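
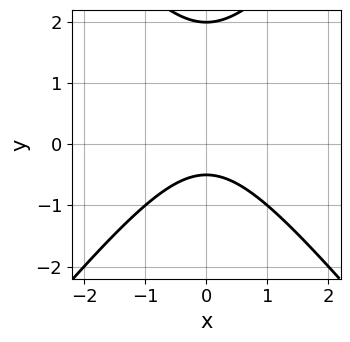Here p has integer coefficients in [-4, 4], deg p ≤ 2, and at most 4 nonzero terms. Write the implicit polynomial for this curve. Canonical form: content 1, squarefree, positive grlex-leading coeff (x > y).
(a) The degree is 2 — a generic line meets the curve in up to 2 points.
(b) Symmetries: mirror symmetry x ↦ −x ⇒ only even powers of x.
(c) Observable constraints: it meets the y-axis at y = 2 (among the integer gridlines); the curve avoids every integer x-axis point in the box.
(d) Together with the visible shape, these determine p as stated.

3*x^2 - 2*y^2 + 3*y + 2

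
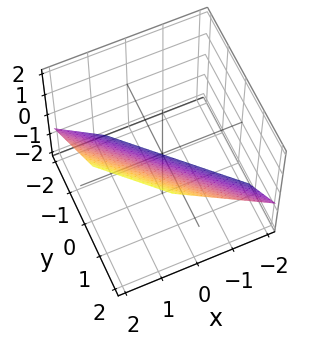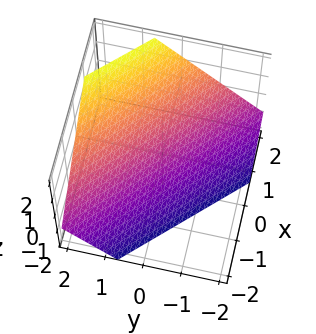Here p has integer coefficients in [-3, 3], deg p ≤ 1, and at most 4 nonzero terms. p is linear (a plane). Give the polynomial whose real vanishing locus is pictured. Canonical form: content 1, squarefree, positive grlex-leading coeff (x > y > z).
3*x + 3*y - 3*z - 2

deg p = 1. Every cross-section is a straight line — this is a plane.
The integer polynomial consistent with all of this is the stated p.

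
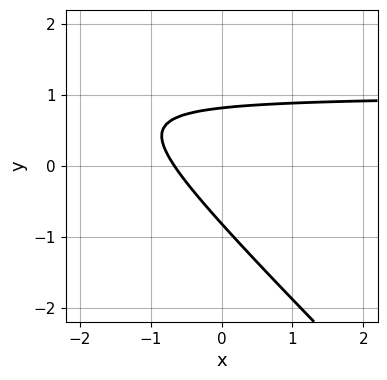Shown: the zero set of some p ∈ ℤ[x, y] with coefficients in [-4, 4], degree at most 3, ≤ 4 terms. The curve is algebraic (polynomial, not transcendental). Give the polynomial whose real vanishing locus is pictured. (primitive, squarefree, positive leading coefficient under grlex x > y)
3*x*y + 3*y^2 - 3*x - 2

(a) The degree is 2 — a generic line meets the curve in up to 2 points.
(b) The integer polynomial consistent with all of this is the stated p.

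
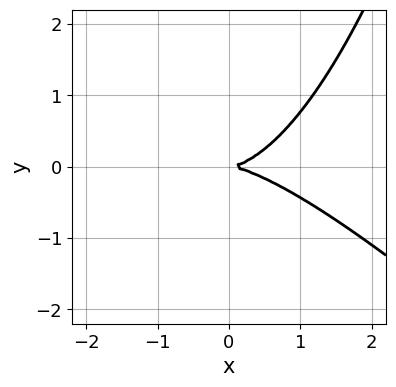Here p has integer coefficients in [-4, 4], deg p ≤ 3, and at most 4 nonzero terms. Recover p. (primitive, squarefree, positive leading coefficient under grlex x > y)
x^3 + x^2*y - 3*y^2

Degree: no degree-2 curve has this shape, so deg p = 3.
From the axis intercepts and sections: one x-axis crossing is at x = 0; it crosses the y-axis at the gridline y = 0.
Putting this together gives p.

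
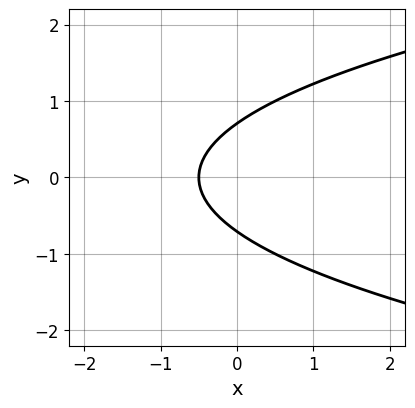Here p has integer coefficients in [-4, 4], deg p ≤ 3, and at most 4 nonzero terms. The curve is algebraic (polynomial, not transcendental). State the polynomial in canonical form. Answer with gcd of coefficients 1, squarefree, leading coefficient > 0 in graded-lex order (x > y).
First, deg p = 2. No degree-1 curve has this shape.
Then, symmetries: it's symmetric under y → −y, forcing even powers of y.
Finally, fitting integer coefficients to these (and the overall shape) gives p.

2*y^2 - 2*x - 1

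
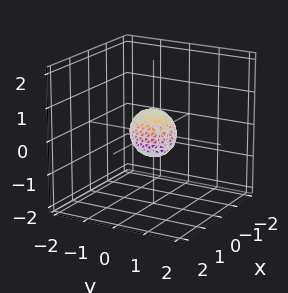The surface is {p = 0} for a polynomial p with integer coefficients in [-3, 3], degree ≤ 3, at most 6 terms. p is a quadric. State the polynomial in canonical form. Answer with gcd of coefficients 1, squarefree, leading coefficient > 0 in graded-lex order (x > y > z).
3*x^2 + 2*y^2 + 2*z^2 - 1

1. Degree: a closed, bounded, convex surface; a quadric, so deg p = 2.
2. Symmetries: mirror symmetry x ↦ −x ⇒ only even powers of x; mirror symmetry y ↦ −y ⇒ only even powers of y; it's symmetric under z → −z, forcing even powers of z.
3. Fitting integer coefficients to these (and the overall shape) gives p.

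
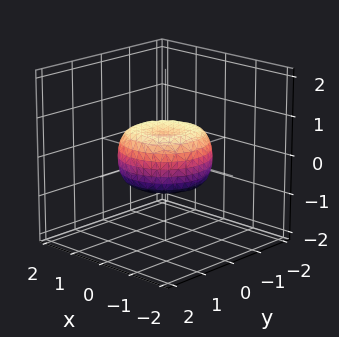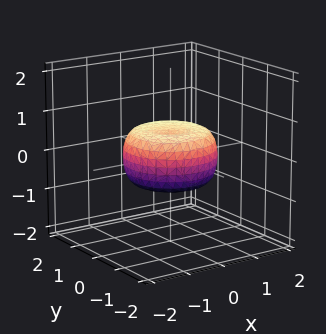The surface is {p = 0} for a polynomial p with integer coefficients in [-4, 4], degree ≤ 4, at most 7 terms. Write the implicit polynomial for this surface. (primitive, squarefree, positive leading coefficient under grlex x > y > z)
2*x^4 + 4*x^2*y^2 + 2*y^4 - 2*x^2 - 2*y^2 + 3*z^2 - 1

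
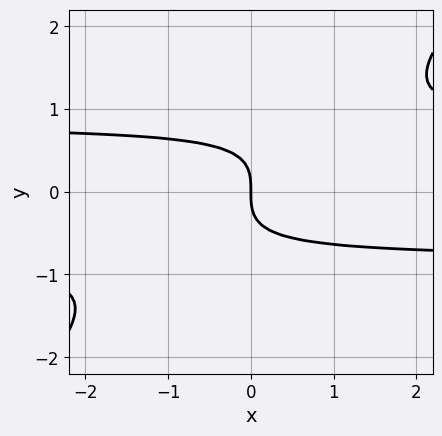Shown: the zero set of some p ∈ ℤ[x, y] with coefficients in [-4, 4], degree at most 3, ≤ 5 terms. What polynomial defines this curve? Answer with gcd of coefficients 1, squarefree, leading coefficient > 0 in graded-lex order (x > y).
3*x*y^2 - 3*y^3 - 2*x

First, degree: no degree-2 curve has this shape, so deg p = 3.
Next, observable constraints: it meets the y-axis at y = 0 (among the integer gridlines); it crosses the x-axis at the gridline x = 0.
Finally, solving for integer coefficients yields p as stated.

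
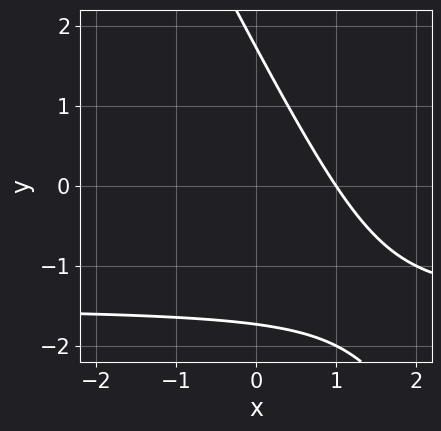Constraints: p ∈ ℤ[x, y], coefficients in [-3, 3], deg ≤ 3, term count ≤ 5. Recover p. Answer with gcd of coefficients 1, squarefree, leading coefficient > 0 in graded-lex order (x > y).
2*x*y + y^2 + 3*x - 3

Degree: no degree-1 curve has this shape, so deg p = 2.
Checking where it meets the axes: it crosses the x-axis at the gridline x = 1.
Putting this together gives p.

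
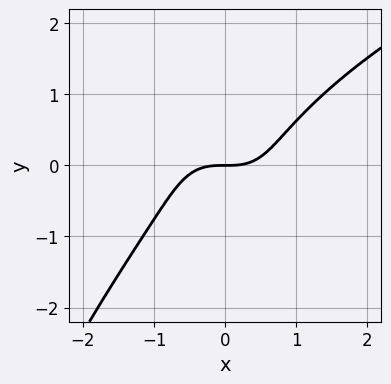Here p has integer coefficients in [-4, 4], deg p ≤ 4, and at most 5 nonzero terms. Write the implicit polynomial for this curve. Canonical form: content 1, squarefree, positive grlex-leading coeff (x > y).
(a) Degree: the shape is more complex than any degree-3 curve, so deg p = 4.
(b) Reading off the gridlines: it crosses the y-axis at the gridline y = 0; it meets the x-axis at x = 0 (among the integer gridlines).
(c) Solving for integer coefficients yields p as stated.

x^2*y^2 - 3*x^3 + 3*y^3 + 3*y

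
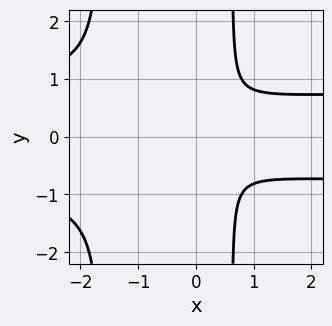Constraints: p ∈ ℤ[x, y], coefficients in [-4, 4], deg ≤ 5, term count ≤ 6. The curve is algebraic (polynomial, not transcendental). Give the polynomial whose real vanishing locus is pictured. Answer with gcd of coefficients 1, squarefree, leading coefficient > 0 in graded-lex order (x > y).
1. The degree is 4 — a generic line meets the curve in up to 4 points.
2. Symmetries: mirror symmetry y ↦ −y ⇒ only even powers of y.
3. Putting this together gives p.

3*x^2*y^2 + 3*x*y^2 - 2*x^2 - 3*y^2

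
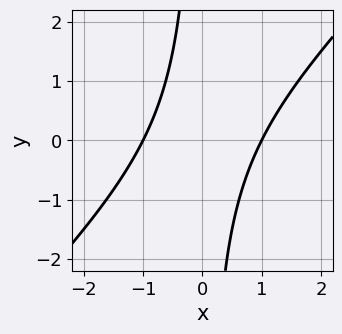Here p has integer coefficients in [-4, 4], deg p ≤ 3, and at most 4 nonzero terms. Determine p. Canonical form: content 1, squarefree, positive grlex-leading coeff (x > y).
x^2 - x*y - 1

Degree: a generic line meets the curve in up to 2 points, so deg p = 2.
Reading off the gridlines: the x-axis gridline crossings are at x ∈ {-1, 1}; it misses every integer gridline on the y-axis.
Assembling these constraints gives the stated polynomial.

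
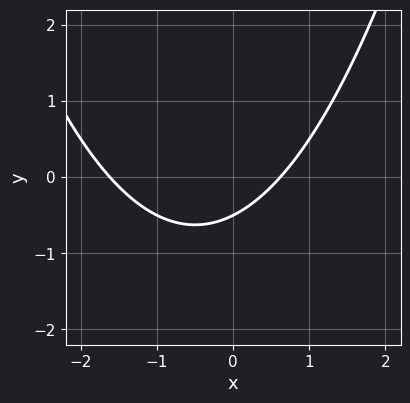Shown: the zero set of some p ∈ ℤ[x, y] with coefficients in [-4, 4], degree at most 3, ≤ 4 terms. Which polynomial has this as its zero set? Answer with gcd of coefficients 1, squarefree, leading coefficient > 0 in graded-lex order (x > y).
x^2 + x - 2*y - 1

deg p = 2.
Solving for integer coefficients yields p as stated.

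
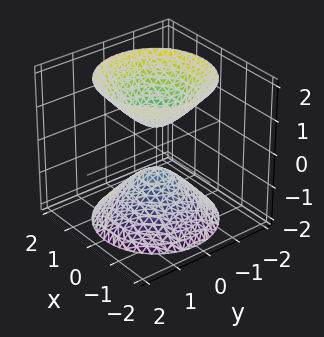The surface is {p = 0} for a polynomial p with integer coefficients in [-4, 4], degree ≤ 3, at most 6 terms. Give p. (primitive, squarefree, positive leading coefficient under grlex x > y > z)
3*x^2 + 3*y^2 - 2*z^2 + 1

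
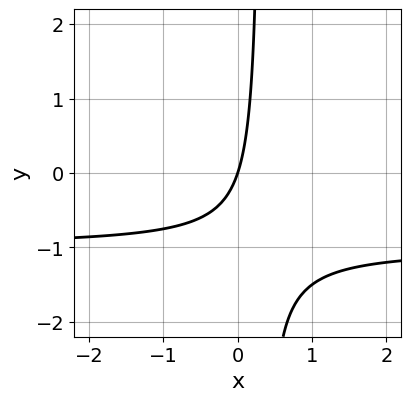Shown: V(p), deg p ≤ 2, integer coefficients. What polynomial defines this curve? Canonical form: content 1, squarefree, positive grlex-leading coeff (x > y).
First, deg p = 2.
Next, checking where it meets the axes: it crosses the x-axis at the gridline x = 0; one y-axis crossing is at y = 0.
Finally, matching integer coefficients to the picture gives p.

3*x*y + 3*x - y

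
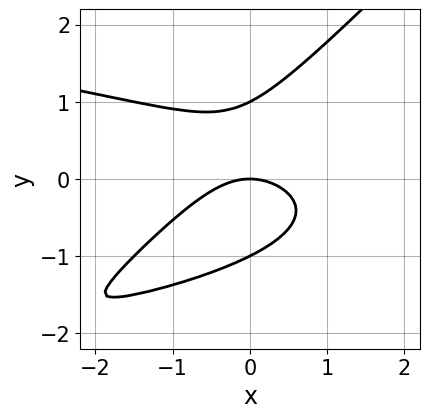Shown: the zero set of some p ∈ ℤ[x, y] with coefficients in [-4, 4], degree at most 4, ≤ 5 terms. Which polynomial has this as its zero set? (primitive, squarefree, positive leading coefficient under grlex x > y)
(a) The degree is 3 — a generic line meets the curve in up to 3 points.
(b) Checking where it meets the axes: it crosses the x-axis at the gridline x = 0; among the integer gridlines, it crosses the y-axis at y ∈ {-1, 0, 1}.
(c) The integer polynomial consistent with all of this is the stated p.

3*x*y^2 - 3*y^3 + 2*x^2 + 3*y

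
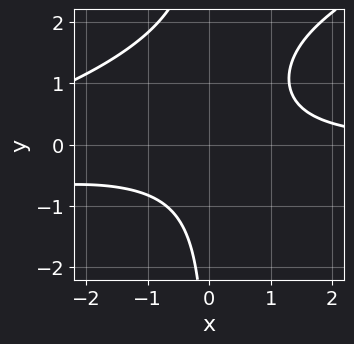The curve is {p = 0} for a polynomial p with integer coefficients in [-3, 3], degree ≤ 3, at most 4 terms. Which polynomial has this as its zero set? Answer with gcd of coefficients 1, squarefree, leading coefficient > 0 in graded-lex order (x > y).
x^2*y - 2*x*y^2 + 3*x*y - 3

1. Degree: a generic line meets the curve in up to 3 points, so deg p = 3.
2. Reading off the gridlines: the curve avoids every integer x-axis point in the box; no y-intercept at any integer in the box.
3. Matching integer coefficients to the picture gives p.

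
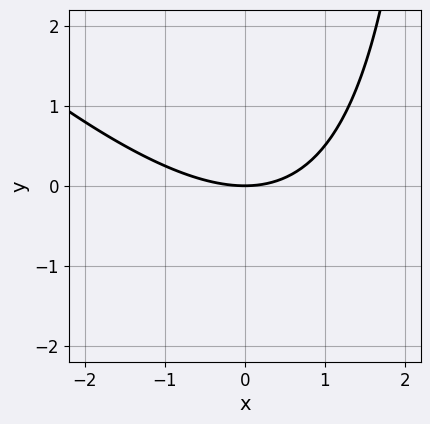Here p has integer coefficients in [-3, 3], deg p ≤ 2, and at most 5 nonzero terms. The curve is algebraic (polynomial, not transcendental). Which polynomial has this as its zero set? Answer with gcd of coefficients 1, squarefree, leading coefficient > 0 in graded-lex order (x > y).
x^2 + x*y - 3*y

(a) Degree: no degree-1 curve has this shape, so deg p = 2.
(b) Observable constraints: it meets the y-axis at y = 0 (among the integer gridlines); one x-axis crossing is at x = 0.
(c) Putting this together gives p.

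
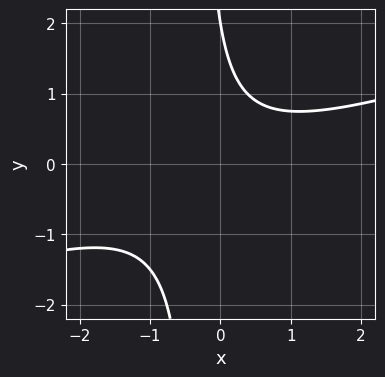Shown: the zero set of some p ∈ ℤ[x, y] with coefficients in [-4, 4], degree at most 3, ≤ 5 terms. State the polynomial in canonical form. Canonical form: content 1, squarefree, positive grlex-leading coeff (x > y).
First, deg p = 2. No degree-1 curve has this shape.
Next, checking where it meets the axes: it crosses the y-axis at the gridline y = 2; the curve avoids every integer x-axis point in the box.
Finally, the integer polynomial consistent with all of this is the stated p.

x^2 - 3*x*y - y + 2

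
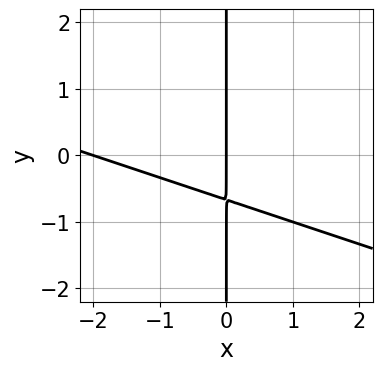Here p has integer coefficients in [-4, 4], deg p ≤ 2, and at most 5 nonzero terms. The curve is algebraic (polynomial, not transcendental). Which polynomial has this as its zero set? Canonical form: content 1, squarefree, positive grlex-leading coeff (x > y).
x^2 + 3*x*y + 2*x

1. Degree: no degree-1 curve has this shape, so deg p = 2.
2. From the axis intercepts and sections: the visible y-axis segment lies entirely on the curve; among the integer gridlines, it crosses the x-axis at x ∈ {-2, 0}.
3. Fitting integer coefficients to these (and the overall shape) gives p.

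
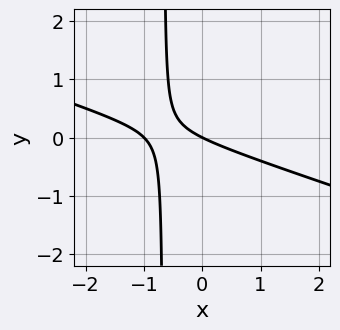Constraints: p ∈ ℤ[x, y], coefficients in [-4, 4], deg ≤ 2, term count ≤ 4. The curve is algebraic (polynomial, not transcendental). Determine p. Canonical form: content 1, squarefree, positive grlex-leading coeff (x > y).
1. The degree is 2 — no degree-1 curve has this shape.
2. From the visible intercepts: among the integer gridlines, it crosses the x-axis at x ∈ {-1, 0}; one y-axis crossing is at y = 0.
3. Fitting integer coefficients to these (and the overall shape) gives p.

x^2 + 3*x*y + x + 2*y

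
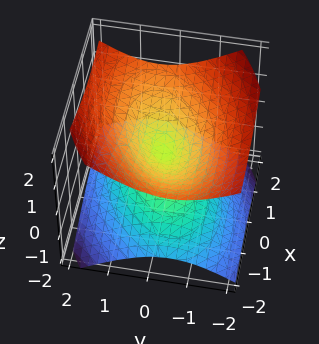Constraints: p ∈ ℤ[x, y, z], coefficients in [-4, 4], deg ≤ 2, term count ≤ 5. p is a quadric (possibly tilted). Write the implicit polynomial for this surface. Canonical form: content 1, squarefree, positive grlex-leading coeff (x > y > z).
1. The degree is 2 — the shape is more complex than any degree-1 surface.
2. Reading off the gridlines: it crosses the y-axis at the gridline y = 0; one x-axis crossing is at x = 0; it meets the z-axis at z = 0 (among the integer gridlines).
3. Solving for integer coefficients yields p as stated.

x^2 - x*y + 2*y^2 - 3*z^2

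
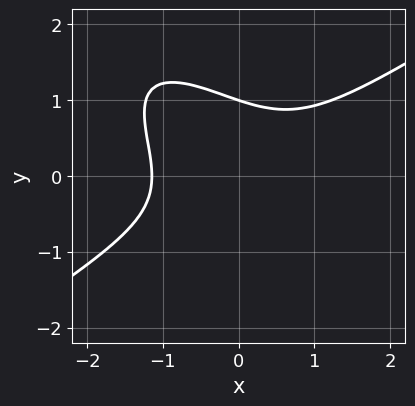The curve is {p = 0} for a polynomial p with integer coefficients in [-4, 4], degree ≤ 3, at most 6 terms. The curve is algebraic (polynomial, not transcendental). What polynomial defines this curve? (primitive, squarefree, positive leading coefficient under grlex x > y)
1. Degree: no degree-2 curve has this shape, so deg p = 3.
2. From the axis intercepts and sections: it meets the y-axis at y = 1 (among the integer gridlines).
3. Matching integer coefficients to the picture gives p.

2*x^3 - 3*x*y^2 - 3*y^3 + 3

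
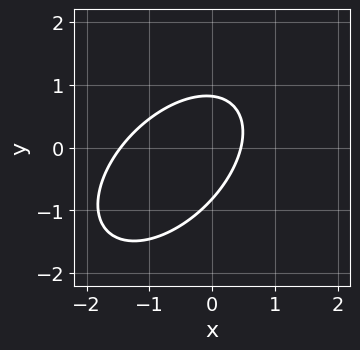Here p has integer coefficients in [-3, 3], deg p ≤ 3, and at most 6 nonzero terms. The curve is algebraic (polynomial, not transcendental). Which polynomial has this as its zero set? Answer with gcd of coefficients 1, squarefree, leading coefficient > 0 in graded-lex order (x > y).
3*x^2 - 3*x*y + 3*y^2 + 3*x - 2

(a) Degree: a generic line meets the curve in up to 2 points, so deg p = 2.
(b) Putting this together gives p.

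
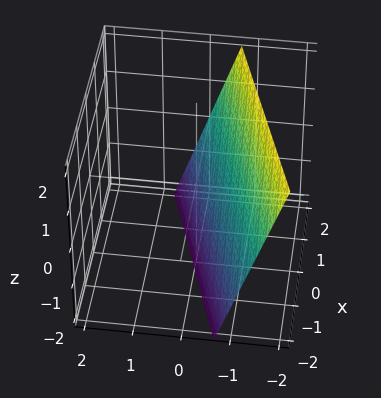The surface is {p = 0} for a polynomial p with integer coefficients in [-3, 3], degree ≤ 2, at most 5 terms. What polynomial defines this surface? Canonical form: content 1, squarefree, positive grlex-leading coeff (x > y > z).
x - 3*y - z - 2

1. Degree: every cross-section is a straight line — this is a plane, so deg p = 1.
2. Against the integer gridlines: one x-axis crossing is at x = 2; it meets the z-axis at z = -2 (among the integer gridlines).
3. Putting this together gives p.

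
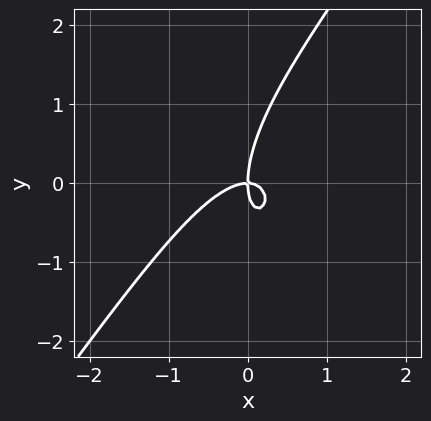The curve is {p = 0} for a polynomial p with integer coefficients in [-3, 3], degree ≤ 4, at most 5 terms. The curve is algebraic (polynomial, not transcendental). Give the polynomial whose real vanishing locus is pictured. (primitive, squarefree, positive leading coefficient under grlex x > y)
3*x^3 - 3*x^2*y + 2*x*y^2 - y^3 + 2*x*y

1. The degree is 3 — a generic line meets the curve in up to 3 points.
2. Checking where it meets the axes: one y-axis crossing is at y = 0; it crosses the x-axis at the gridline x = 0.
3. The integer polynomial consistent with all of this is the stated p.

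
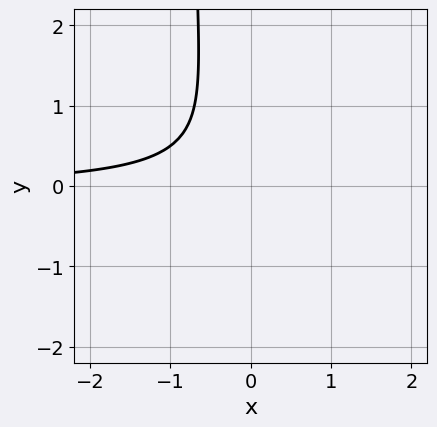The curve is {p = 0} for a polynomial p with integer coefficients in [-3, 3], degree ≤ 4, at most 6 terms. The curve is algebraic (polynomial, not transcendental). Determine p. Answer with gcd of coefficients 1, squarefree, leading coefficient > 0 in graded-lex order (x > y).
x^2*y - 2*x*y^2 - 3*x*y - 2*y^2 - 2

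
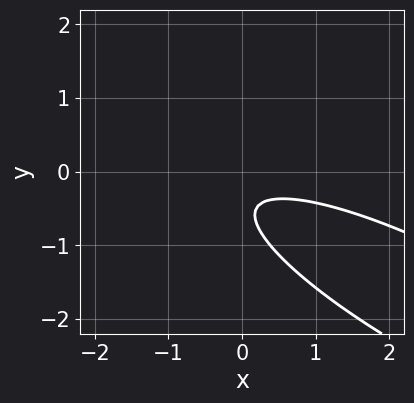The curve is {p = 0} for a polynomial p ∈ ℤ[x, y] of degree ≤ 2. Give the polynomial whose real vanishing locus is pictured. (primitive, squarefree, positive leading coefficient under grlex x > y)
x^2 + 3*x*y + 3*y^2 + 3*y + 1

The degree is 2 — the shape is more complex than any degree-1 curve.
Against the integer gridlines: no y-intercept at any integer in the box; it misses every integer gridline on the x-axis.
Fitting integer coefficients to these (and the overall shape) gives p.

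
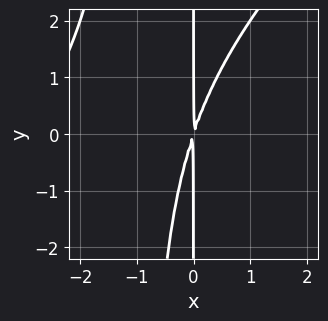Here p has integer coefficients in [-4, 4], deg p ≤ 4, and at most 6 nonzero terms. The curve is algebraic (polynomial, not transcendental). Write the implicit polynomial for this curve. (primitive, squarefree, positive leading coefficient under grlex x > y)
(a) Degree: no degree-2 curve has this shape, so deg p = 3.
(b) Observable constraints: the visible y-axis segment lies entirely on the curve.
(c) Fitting integer coefficients to these (and the overall shape) gives p.

x^3 - x^2*y + 3*x^2 - x*y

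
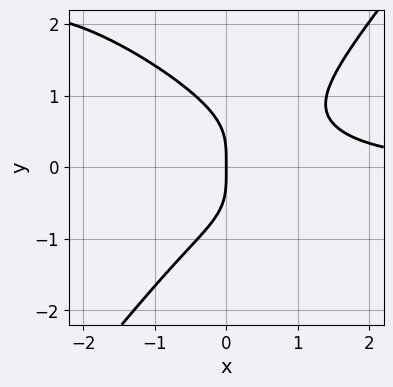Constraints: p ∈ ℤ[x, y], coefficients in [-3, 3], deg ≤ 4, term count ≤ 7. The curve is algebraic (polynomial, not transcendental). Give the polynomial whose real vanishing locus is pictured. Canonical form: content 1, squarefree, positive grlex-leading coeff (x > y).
1. Degree: no degree-3 curve has this shape, so deg p = 4.
2. Against the integer gridlines: it crosses the x-axis at the gridline x = 0; one y-axis crossing is at y = 0.
3. Matching integer coefficients to the picture gives p.

2*x^3*y + 3*x^2*y^2 - 3*y^4 - 3*x*y^2 - 3*x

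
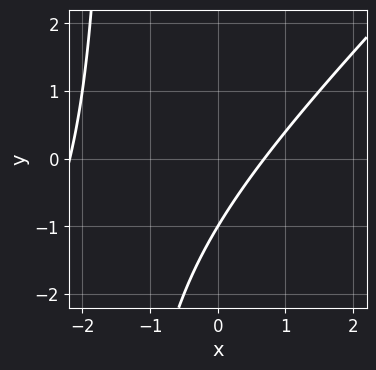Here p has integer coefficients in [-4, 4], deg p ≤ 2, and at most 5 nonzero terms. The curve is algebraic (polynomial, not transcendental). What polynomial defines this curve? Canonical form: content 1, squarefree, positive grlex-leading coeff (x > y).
2*x^2 - 2*x*y + 3*x - 3*y - 3

Degree: a generic line meets the curve in up to 2 points, so deg p = 2.
Reading off the gridlines: it crosses the y-axis at the gridline y = -1.
These observations pin down the coefficients.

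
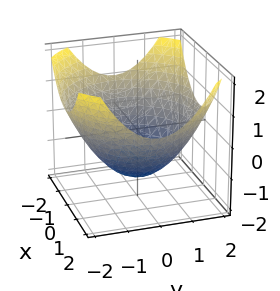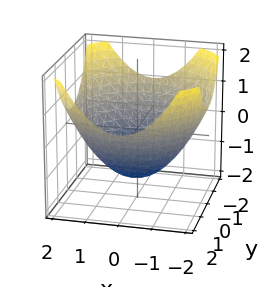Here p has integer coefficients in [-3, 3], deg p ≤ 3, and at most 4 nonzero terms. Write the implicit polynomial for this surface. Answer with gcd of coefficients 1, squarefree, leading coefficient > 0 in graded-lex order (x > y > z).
First, degree: no degree-1 surface has this shape, so deg p = 2.
Next, by symmetry, the surface is invariant under rotation about z: p = q(x² + y², z).
Next, against the integer gridlines: a circular section at z = -1 has radius exactly 1.
Finally, assembling these constraints gives the stated polynomial.

x^2 + y^2 - 2*z - 3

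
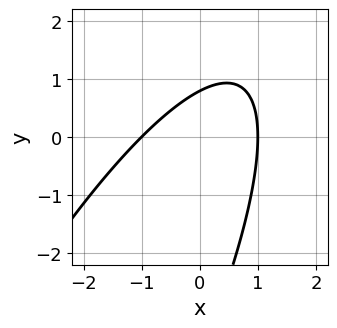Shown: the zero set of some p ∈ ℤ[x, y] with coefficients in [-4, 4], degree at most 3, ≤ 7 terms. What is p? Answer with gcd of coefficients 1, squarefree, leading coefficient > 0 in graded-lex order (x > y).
Degree: a generic line meets the curve in up to 2 points, so deg p = 2.
Observable constraints: among the integer gridlines, it crosses the x-axis at x ∈ {-1, 1}.
Matching integer coefficients to the picture gives p.

3*x^2 - 3*x*y + y^2 + 3*y - 3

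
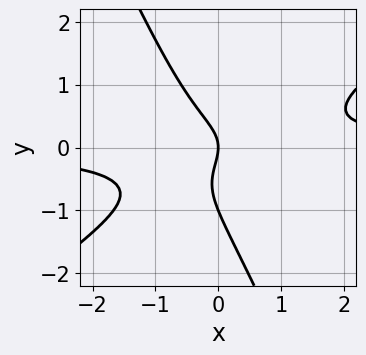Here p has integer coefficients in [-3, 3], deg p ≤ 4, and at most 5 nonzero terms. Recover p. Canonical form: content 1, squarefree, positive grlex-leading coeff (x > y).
3*x^2*y - 3*x*y^2 - 2*y^3 - 2*y^2 - 2*x

(a) deg p = 3. The shape is more complex than any degree-2 curve.
(b) From the visible intercepts: among the integer gridlines, it crosses the y-axis at y ∈ {-1, 0}; it crosses the x-axis at the gridline x = 0.
(c) The integer polynomial consistent with all of this is the stated p.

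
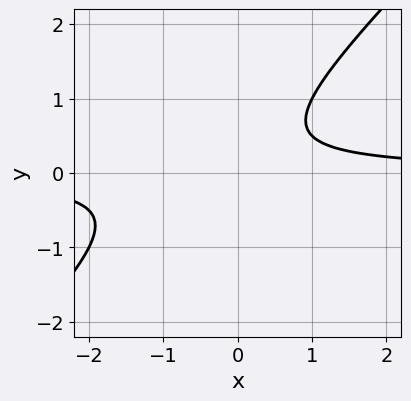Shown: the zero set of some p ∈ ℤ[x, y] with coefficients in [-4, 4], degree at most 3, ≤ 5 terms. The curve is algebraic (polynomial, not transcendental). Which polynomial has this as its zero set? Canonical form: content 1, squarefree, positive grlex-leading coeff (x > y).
2*x*y - 2*y^2 + y - 1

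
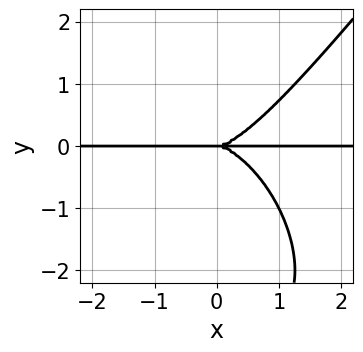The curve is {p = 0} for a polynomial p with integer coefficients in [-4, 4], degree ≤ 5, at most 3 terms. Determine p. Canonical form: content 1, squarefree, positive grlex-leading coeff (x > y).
2*x^3*y - y^4 - 3*y^3

First, degree: no degree-3 curve has this shape, so deg p = 4.
Next, checking where it meets the axes: the visible x-axis segment lies entirely on the curve; it crosses the y-axis at the gridline y = 0.
Finally, matching integer coefficients to the picture gives p.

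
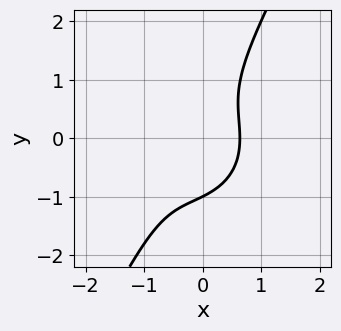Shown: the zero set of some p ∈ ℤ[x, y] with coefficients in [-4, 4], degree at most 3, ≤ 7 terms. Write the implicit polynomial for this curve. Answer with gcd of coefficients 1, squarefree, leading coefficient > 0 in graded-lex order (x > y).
First, the degree is 3 — the shape is more complex than any degree-2 curve.
Next, reading off the gridlines: it crosses the y-axis at the gridline y = -1.
Finally, solving for integer coefficients yields p as stated.

3*x^3 + 3*x*y^2 - 2*y^3 + 3*x^2 - 2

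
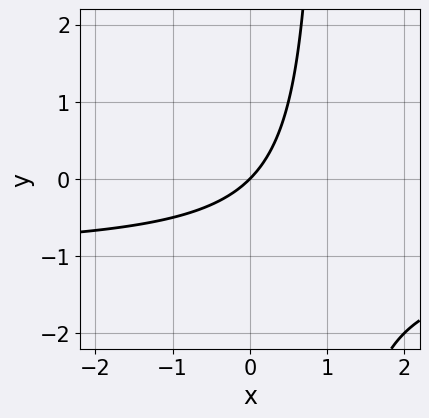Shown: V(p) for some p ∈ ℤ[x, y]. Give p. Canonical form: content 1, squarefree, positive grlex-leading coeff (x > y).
1. Degree: the shape is more complex than any degree-1 curve, so deg p = 2.
2. From the visible intercepts: it crosses the x-axis at the gridline x = 0; it meets the y-axis at y = 0 (among the integer gridlines).
3. Together with the visible shape, these determine p as stated.

x*y + x - y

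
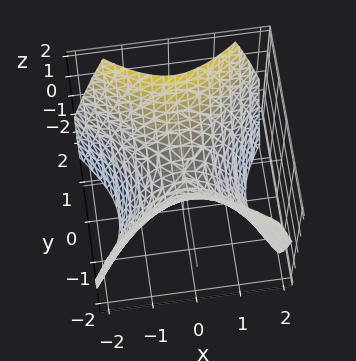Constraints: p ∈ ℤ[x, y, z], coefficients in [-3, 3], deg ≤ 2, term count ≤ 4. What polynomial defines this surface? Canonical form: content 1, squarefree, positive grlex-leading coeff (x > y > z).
x^2 - y^2 + z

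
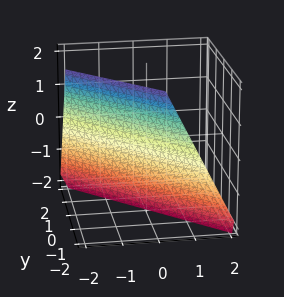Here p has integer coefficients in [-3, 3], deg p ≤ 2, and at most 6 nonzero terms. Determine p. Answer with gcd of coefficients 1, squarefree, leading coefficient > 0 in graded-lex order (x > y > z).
First, the degree is 1 — the surface is flat (a plane).
Then, from the axis intercepts and sections: it meets the y-axis at y = -1 (among the integer gridlines); one x-axis crossing is at x = -1.
Finally, these observations pin down the coefficients. Check: (0, 0, -2) on the z-axis lies on the surface, and p(0, 0, -2) = 0. ✓

2*x + 2*y + z + 2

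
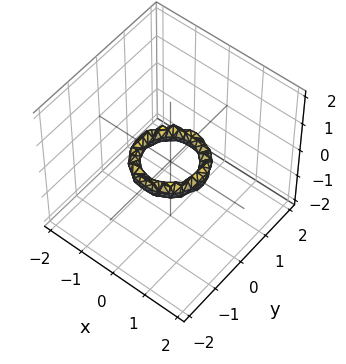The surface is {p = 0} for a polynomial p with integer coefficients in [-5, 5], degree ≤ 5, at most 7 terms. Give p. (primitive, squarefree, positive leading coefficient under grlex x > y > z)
Degree: no degree-3 surface has this shape, so deg p = 4.
Symmetries: rotational symmetry about the z-axis ⇒ p depends on x, y only through x² + y².
Checking where it meets the axes: the x-axis gridline crossings are at x ∈ {-1, 1}; the y-axis gridline crossings are at y ∈ {-1, 1}; a circular section at z = 0 has radius between 0 and 1.
Together with the visible shape, these determine p as stated.

2*x^4 + 4*x^2*y^2 + 2*y^4 - 3*x^2 - 3*y^2 + 2*z^2 + 1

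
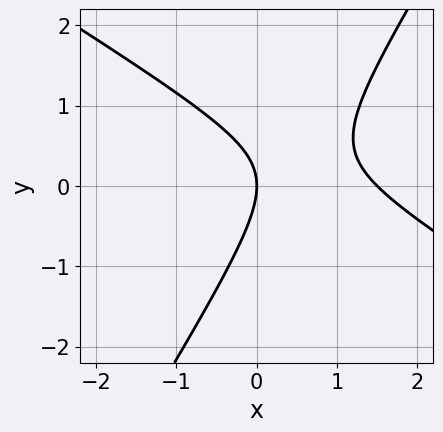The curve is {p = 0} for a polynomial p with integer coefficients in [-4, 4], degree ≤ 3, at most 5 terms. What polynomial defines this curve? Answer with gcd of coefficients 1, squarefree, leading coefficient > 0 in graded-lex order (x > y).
Degree: a generic line meets the curve in up to 2 points, so deg p = 2.
Observable constraints: it meets the y-axis at y = 0 (among the integer gridlines); it meets the x-axis at x = 0 (among the integer gridlines).
Together with the visible shape, these determine p as stated.

2*x^2 + 2*x*y - 2*y^2 - 3*x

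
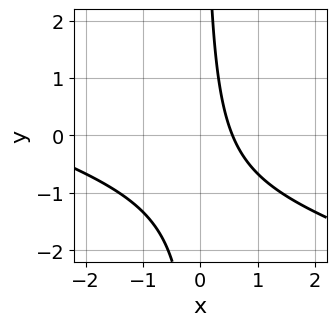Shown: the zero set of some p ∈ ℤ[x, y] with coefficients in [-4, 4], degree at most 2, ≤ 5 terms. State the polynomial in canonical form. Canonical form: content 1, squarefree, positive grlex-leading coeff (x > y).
First, degree: no degree-1 curve has this shape, so deg p = 2.
Next, reading off the gridlines: it misses every integer gridline on the y-axis.
Finally, putting this together gives p.

x^2 + 3*x*y + 3*x - 2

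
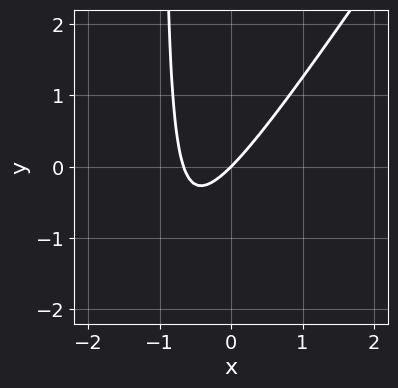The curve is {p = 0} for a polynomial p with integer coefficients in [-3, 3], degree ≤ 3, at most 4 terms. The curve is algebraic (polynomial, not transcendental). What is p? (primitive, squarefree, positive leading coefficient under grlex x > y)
3*x^2 - 2*x*y + 2*x - 2*y

deg p = 2.
Observable constraints: it crosses the y-axis at the gridline y = 0; it meets the x-axis at x = 0 (among the integer gridlines).
Assembling these constraints gives the stated polynomial.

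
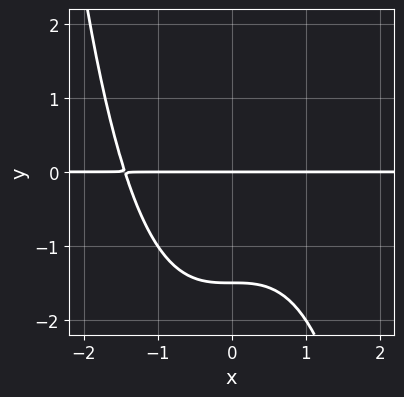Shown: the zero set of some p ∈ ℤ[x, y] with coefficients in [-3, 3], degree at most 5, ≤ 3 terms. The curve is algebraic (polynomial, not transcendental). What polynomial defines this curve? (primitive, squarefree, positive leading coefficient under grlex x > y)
x^3*y + 2*y^2 + 3*y

First, degree: the shape is more complex than any degree-3 curve, so deg p = 4.
Next, observable constraints: it meets the y-axis at y = 0 (among the integer gridlines); the visible x-axis segment lies entirely on the curve.
Finally, assembling these constraints gives the stated polynomial.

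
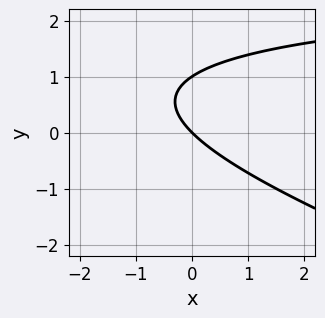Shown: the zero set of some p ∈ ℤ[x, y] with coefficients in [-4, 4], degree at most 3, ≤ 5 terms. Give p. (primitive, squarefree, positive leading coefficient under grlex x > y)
1. The degree is 2 — the shape is more complex than any degree-1 curve.
2. Observable constraints: it meets the x-axis at x = 0 (among the integer gridlines); the y-axis gridline crossings are at y ∈ {0, 1}.
3. These observations pin down the coefficients.

x*y + 3*y^2 - 3*x - 3*y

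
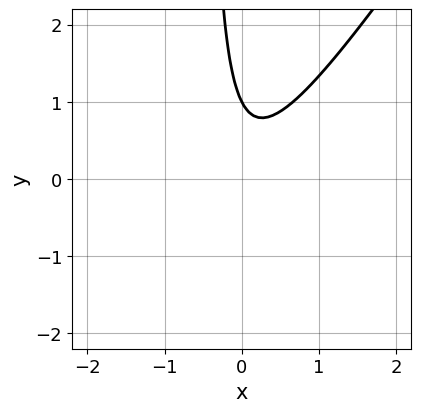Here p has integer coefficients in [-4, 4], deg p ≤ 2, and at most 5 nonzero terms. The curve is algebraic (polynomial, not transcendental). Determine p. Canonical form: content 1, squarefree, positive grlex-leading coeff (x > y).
3*x^2 - 2*x*y - y + 1

First, the degree is 2 — the shape is more complex than any degree-1 curve.
Then, reading off the gridlines: no x-intercept at any integer in the box; it meets the y-axis at y = 1 (among the integer gridlines).
Finally, matching integer coefficients to the picture gives p.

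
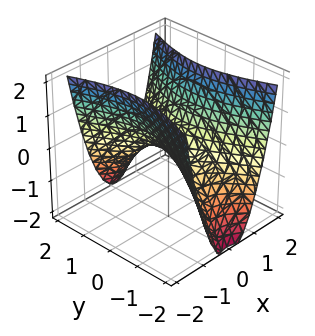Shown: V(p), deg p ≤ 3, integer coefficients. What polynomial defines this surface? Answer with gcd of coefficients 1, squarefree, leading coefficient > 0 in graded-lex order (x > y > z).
3*x^2 - y^2 - 2*z

1. Degree: a saddle surface; a quadric, so deg p = 2.
2. Symmetries: it's symmetric under x → −x, forcing even powers of x; mirror symmetry y ↦ −y ⇒ only even powers of y.
3. From the axis intercepts and sections: one y-axis crossing is at y = 0; it crosses the x-axis at the gridline x = 0; it meets the z-axis at z = 0 (among the integer gridlines).
4. Putting this together gives p.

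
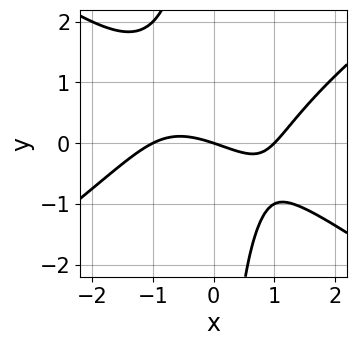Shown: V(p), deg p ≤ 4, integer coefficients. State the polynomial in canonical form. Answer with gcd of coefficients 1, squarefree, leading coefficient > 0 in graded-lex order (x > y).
Degree: the shape is more complex than any degree-2 curve, so deg p = 3.
Checking where it meets the axes: the x-axis gridline crossings are at x ∈ {-1, 0, 1}; it crosses the y-axis at the gridline y = 0.
The integer polynomial consistent with all of this is the stated p.

x^3 - 2*x*y^2 + x*y - x - 3*y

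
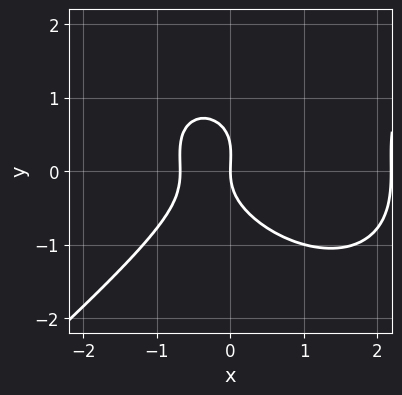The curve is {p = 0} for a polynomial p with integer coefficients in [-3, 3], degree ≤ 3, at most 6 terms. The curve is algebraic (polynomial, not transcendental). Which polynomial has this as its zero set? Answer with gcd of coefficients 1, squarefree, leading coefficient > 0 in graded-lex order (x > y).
2*x^3 - 3*y^3 - 3*x^2 + y^2 - 3*x

First, deg p = 3. No degree-2 curve has this shape.
Then, against the integer gridlines: it crosses the y-axis at the gridline y = 0; one x-axis crossing is at x = 0.
Finally, fitting integer coefficients to these (and the overall shape) gives p.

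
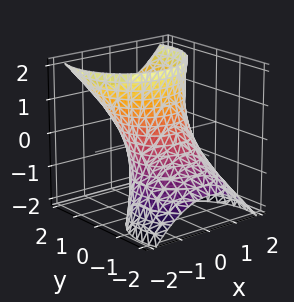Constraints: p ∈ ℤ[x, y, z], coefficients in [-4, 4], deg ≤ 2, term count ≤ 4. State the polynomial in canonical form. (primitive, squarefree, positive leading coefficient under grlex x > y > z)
2*x^2 + 2*y^2 - 3*y*z - 2

(a) deg p = 2.
(b) Checking where it meets the axes: among the integer gridlines, it crosses the x-axis at x ∈ {-1, 1}; among the integer gridlines, it crosses the y-axis at y ∈ {-1, 1}.
(c) Fitting integer coefficients to these (and the overall shape) gives p.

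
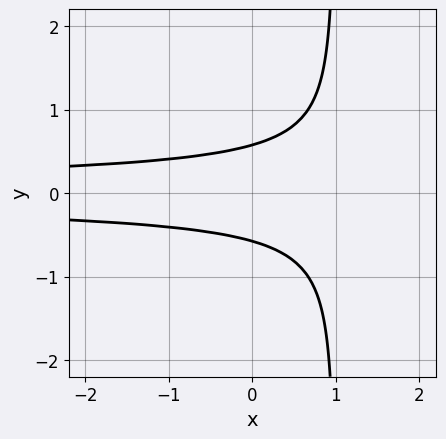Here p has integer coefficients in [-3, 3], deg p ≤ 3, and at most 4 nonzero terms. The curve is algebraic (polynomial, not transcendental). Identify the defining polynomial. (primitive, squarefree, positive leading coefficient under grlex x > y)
3*x*y^2 - 3*y^2 + 1

First, deg p = 3. The shape is more complex than any degree-2 curve.
Then, symmetries: mirror symmetry y ↦ −y ⇒ only even powers of y.
Then, from the visible intercepts: no x-intercept at any integer in the box.
Finally, the integer polynomial consistent with all of this is the stated p.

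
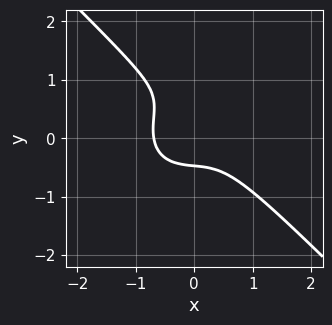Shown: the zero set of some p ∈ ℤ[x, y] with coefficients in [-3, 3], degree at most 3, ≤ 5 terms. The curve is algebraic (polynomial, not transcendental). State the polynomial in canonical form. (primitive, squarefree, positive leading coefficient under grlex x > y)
(a) Degree: no degree-2 curve has this shape, so deg p = 3.
(b) Solving for integer coefficients yields p as stated.

3*x^3 + 3*y^3 - x*y - 3*y^2 + 1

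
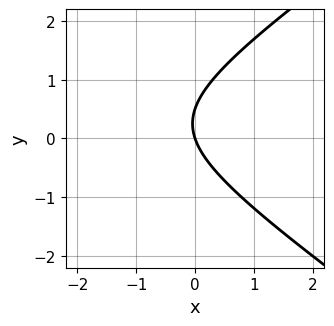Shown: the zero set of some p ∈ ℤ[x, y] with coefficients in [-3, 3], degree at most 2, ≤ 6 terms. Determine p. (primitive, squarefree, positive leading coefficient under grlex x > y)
1. The degree is 2 — the shape is more complex than any degree-1 curve.
2. Observable constraints: it meets the x-axis at x = 0 (among the integer gridlines); it crosses the y-axis at the gridline y = 0.
3. Assembling these constraints gives the stated polynomial.

x^2 - 2*y^2 + 3*x + y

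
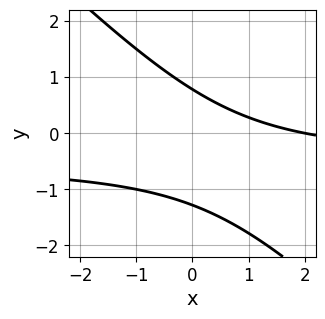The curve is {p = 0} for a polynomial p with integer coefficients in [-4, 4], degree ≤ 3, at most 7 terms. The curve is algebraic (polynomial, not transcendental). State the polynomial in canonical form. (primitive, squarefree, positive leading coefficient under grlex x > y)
1. deg p = 2. A generic line meets the curve in up to 2 points.
2. From the axis intercepts and sections: it crosses the x-axis at the gridline x = 2.
3. The integer polynomial consistent with all of this is the stated p.

2*x*y + 2*y^2 + x + y - 2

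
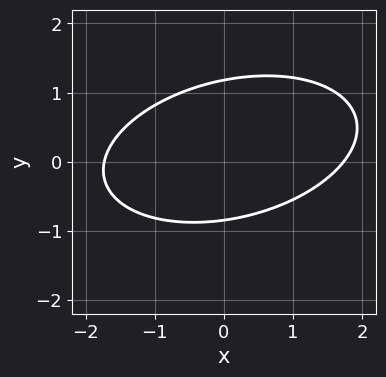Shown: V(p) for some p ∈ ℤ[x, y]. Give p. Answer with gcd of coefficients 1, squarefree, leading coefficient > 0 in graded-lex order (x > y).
x^2 - x*y + 3*y^2 - y - 3

First, deg p = 2. A generic line meets the curve in up to 2 points.
Finally, the integer polynomial consistent with all of this is the stated p.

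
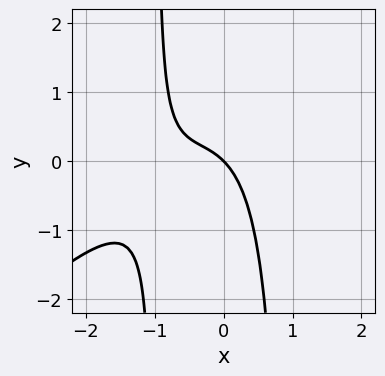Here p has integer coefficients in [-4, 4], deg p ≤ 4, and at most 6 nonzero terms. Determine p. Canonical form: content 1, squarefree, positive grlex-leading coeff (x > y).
2*x^3 - 2*x^2*y + 3*x^2 + 2*x + 2*y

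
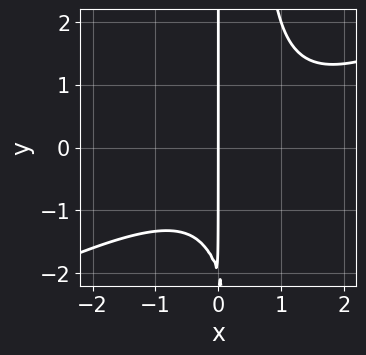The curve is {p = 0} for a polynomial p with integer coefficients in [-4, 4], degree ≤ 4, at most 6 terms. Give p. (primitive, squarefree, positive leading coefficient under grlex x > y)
1. Degree: the shape is more complex than any degree-2 curve, so deg p = 3.
2. From the visible intercepts: it meets the x-axis at x = 0 (among the integer gridlines); every point of the y-axis in the box is on the curve.
3. The integer polynomial consistent with all of this is the stated p.

x^3 - 2*x^2*y - x^2 + x*y + 2*x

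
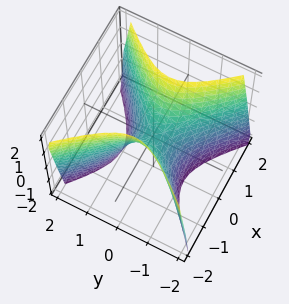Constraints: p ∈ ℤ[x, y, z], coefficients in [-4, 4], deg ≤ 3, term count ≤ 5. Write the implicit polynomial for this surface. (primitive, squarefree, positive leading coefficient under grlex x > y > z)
1. The degree is 2 — a hyperbolic paraboloid; a quadric.
2. Symmetries: mirror symmetry y ↦ −y ⇒ only even powers of y; mirror symmetry x ↦ −x ⇒ only even powers of x.
3. Checking where it meets the axes: it crosses the x-axis at the gridline x = 0; one y-axis crossing is at y = 0; one z-axis crossing is at z = 0.
4. Putting this together gives p.

2*x^2 - 2*y^2 - z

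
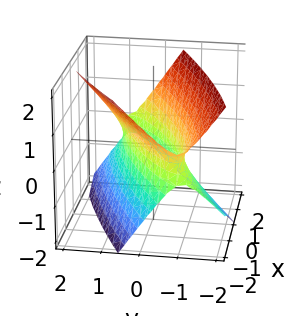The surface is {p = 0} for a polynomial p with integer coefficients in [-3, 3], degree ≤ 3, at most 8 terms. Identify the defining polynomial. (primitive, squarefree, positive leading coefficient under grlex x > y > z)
The degree is 2 — the shape is more complex than any degree-1 surface.
Against the integer gridlines: among the integer gridlines, it crosses the x-axis at x ∈ {-1, 1}; it misses every integer gridline on the z-axis.
Together with the visible shape, these determine p as stated.

x^2 - 3*x*y + 3*y^2 - y*z - 2*z^2 - 1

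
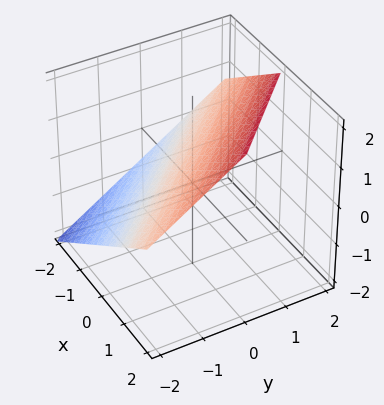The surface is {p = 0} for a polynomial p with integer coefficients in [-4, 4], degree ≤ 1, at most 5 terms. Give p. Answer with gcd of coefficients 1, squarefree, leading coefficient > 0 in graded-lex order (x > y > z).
1. The degree is 1 — the surface is flat (a plane).
2. From the visible intercepts: it meets the x-axis at x = -1 (among the integer gridlines); it crosses the y-axis at the gridline y = -1.
3. Fitting integer coefficients to these (and the overall shape) gives p.

2*x + 2*y - 3*z + 2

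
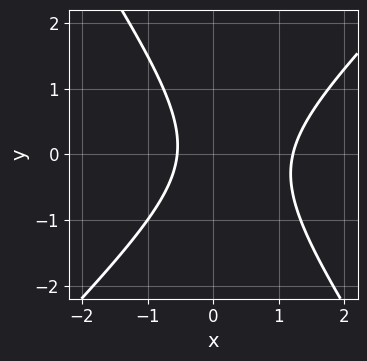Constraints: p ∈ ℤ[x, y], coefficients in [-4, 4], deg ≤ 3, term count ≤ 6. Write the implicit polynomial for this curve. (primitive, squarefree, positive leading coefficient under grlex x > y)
3*x^2 - x*y - 2*y^2 - 2*x - 2

deg p = 2. The shape is more complex than any degree-1 curve.
Reading off the gridlines: no y-intercept at any integer in the box.
Putting this together gives p.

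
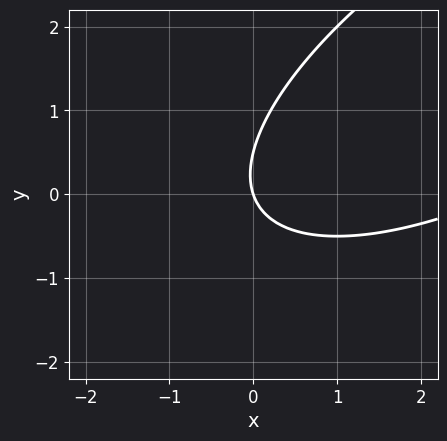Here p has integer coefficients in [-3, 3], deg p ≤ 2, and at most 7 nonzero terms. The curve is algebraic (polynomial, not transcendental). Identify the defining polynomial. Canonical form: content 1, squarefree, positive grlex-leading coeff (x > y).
Degree: no degree-1 curve has this shape, so deg p = 2.
Reading off the gridlines: one y-axis crossing is at y = 0; it meets the x-axis at x = 0 (among the integer gridlines).
Matching integer coefficients to the picture gives p.

x^2 - 2*x*y + 2*y^2 - 3*x - y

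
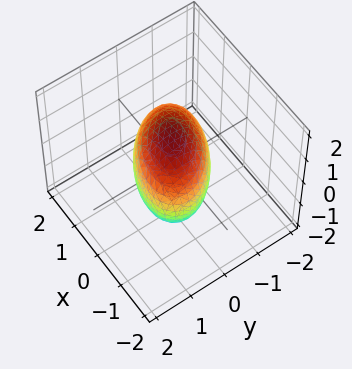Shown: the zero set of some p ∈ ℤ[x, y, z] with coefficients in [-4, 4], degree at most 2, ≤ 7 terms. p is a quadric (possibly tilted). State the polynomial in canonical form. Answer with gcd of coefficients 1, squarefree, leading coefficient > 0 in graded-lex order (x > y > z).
1. deg p = 2. The shape is more complex than any degree-1 surface.
2. Against the integer gridlines: among the integer gridlines, it crosses the y-axis at y ∈ {-1, 1}.
3. Matching integer coefficients to the picture gives p.

2*x^2 + 2*x*y + 3*y^2 + 2*z^2 - 3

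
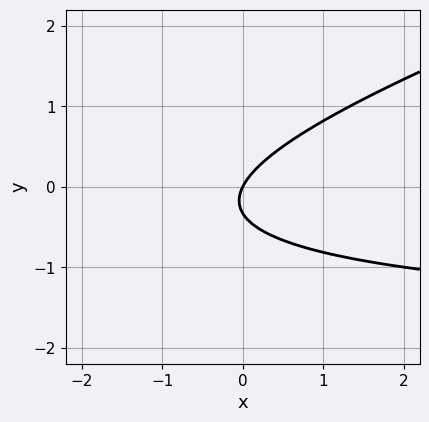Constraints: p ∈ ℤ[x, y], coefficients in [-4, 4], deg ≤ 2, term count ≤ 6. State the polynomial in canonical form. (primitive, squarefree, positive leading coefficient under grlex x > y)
First, degree: the shape is more complex than any degree-1 curve, so deg p = 2.
Next, checking where it meets the axes: it meets the y-axis at y = 0 (among the integer gridlines); it crosses the x-axis at the gridline x = 0.
Finally, assembling these constraints gives the stated polynomial.

x*y - 3*y^2 + 2*x - y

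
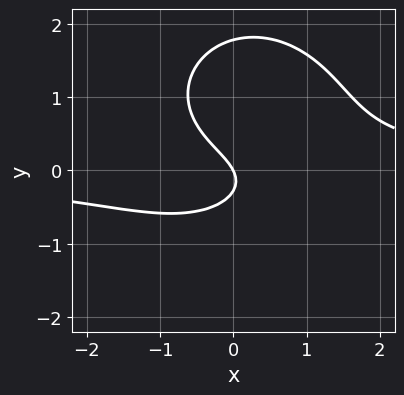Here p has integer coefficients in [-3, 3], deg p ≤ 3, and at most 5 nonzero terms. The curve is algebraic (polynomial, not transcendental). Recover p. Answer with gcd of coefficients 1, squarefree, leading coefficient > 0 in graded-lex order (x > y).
(a) Degree: a generic line meets the curve in up to 3 points, so deg p = 3.
(b) Reading off the gridlines: one x-axis crossing is at x = 0; it crosses the y-axis at the gridline y = 0.
(c) Fitting integer coefficients to these (and the overall shape) gives p.

2*x^2*y + 2*y^3 - 3*y^2 - 2*x - y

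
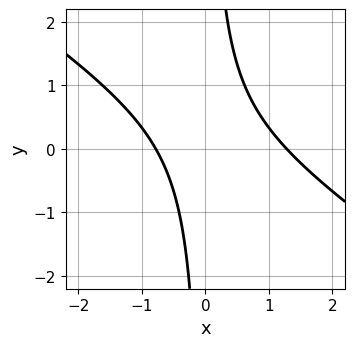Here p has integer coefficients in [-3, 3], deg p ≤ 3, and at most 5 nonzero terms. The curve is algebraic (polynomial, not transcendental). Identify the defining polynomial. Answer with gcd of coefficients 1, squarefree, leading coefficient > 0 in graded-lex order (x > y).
The degree is 2 — no degree-1 curve has this shape.
Observable constraints: the curve avoids every integer y-axis point in the box.
Fitting integer coefficients to these (and the overall shape) gives p.

2*x^2 + 3*x*y - x - 2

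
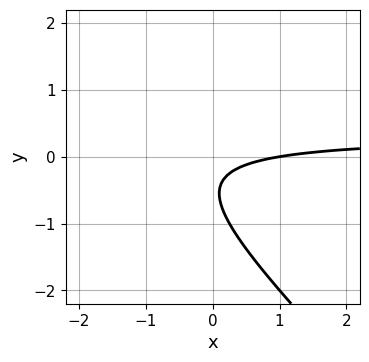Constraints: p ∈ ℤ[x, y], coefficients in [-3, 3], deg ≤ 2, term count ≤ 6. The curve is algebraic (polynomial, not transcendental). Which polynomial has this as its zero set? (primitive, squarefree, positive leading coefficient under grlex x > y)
Degree: the shape is more complex than any degree-1 curve, so deg p = 2.
Checking where it meets the axes: the curve avoids every integer y-axis point in the box; it meets the x-axis at x = 1 (among the integer gridlines).
Putting this together gives p.

3*x*y + 3*y^2 - x + 3*y + 1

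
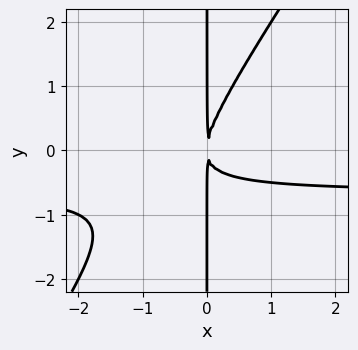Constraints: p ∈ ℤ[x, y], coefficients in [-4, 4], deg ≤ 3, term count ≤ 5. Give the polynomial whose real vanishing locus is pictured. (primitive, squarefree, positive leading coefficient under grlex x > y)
3*x^2*y - 2*x*y^2 + 2*x^2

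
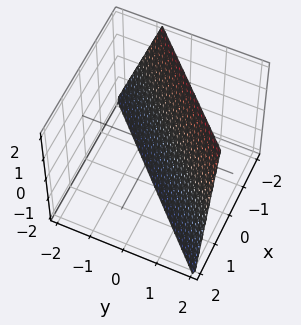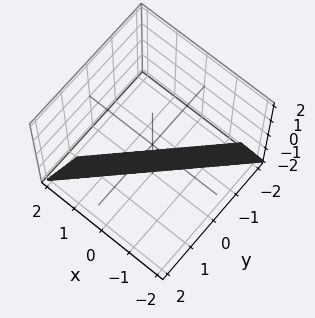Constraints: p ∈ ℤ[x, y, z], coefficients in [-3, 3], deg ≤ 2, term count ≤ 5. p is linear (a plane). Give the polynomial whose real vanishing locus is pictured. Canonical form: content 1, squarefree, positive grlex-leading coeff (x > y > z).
3*x - 3*y + z + 2

1. deg p = 1. Every cross-section is a straight line — this is a plane.
2. Observable constraints: it crosses the z-axis at the gridline z = -2.
3. The integer polynomial consistent with all of this is the stated p.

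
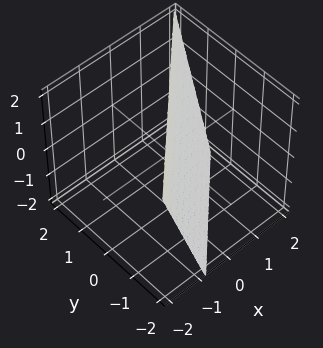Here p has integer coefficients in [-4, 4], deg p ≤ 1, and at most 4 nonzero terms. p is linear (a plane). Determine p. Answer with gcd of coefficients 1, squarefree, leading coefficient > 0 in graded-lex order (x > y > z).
3*x - 3*y + z - 2

1. deg p = 1. Every cross-section is a straight line — this is a plane.
2. Reading off the gridlines: it meets the z-axis at z = 2 (among the integer gridlines).
3. These observations pin down the coefficients.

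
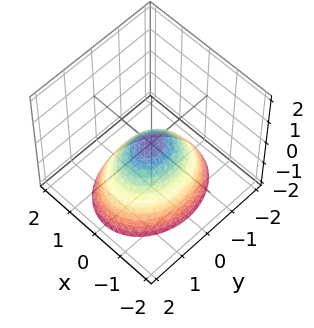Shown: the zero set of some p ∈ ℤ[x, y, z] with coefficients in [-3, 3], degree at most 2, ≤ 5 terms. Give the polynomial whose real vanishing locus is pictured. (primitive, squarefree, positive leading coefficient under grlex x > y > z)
First, deg p = 2. A paraboloid; a quadric.
Then, symmetries: the y ↦ −y reflection is a symmetry, so y appears only in even powers; it's symmetric under x → −x, forcing even powers of x.
Next, from the visible intercepts: it meets the y-axis at y = 0 (among the integer gridlines); it crosses the x-axis at the gridline x = 0; it crosses the z-axis at the gridline z = 0.
Finally, the integer polynomial consistent with all of this is the stated p.

3*x^2 + 2*y^2 + 3*z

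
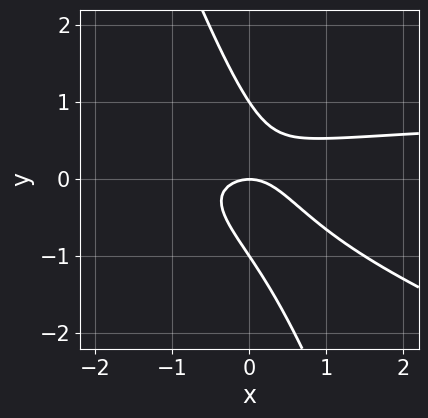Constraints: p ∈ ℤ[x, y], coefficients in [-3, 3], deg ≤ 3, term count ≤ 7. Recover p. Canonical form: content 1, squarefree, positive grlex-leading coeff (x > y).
(a) The degree is 3 — no degree-2 curve has this shape.
(b) Checking where it meets the axes: it crosses the x-axis at the gridline x = 0; among the integer gridlines, it crosses the y-axis at y ∈ {-1, 0, 1}.
(c) Fitting integer coefficients to these (and the overall shape) gives p.

x^2*y + 3*x*y^2 + y^3 - x^2 - y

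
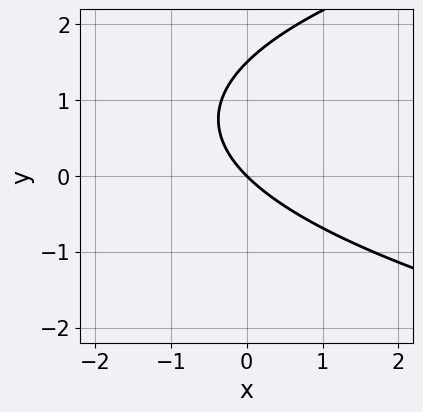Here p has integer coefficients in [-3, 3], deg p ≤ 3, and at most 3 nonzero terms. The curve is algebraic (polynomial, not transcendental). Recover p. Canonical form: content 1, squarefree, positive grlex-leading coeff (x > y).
2*y^2 - 3*x - 3*y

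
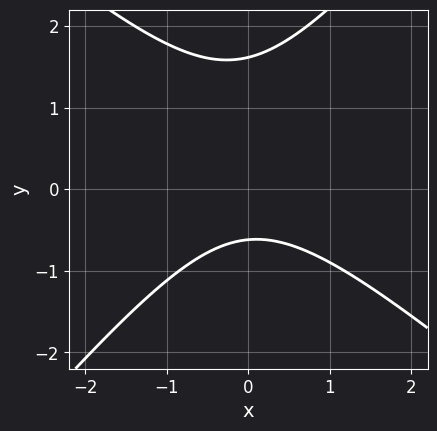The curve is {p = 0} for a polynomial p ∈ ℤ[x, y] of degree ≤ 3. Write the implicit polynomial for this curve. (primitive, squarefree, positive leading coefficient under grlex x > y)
3*x^2 + x*y - 3*y^2 + 3*y + 3

deg p = 2. No degree-1 curve has this shape.
Reading off the gridlines: it misses every integer gridline on the x-axis.
Together with the visible shape, these determine p as stated.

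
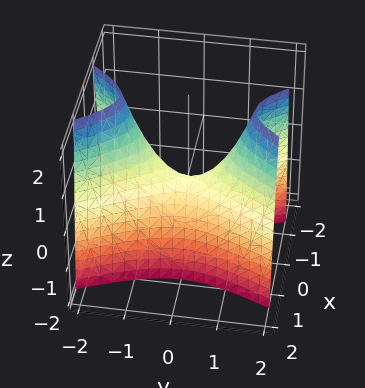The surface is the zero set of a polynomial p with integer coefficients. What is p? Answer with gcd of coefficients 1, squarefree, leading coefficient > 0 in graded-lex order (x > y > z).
3*x^2 - y^2 + z

First, deg p = 2. A saddle surface; a quadric.
Next, symmetries: the y ↦ −y reflection is a symmetry, so y appears only in even powers; mirror symmetry x ↦ −x ⇒ only even powers of x.
Next, from the axis intercepts and sections: one z-axis crossing is at z = 0; one y-axis crossing is at y = 0; it crosses the x-axis at the gridline x = 0.
Finally, solving for integer coefficients yields p as stated.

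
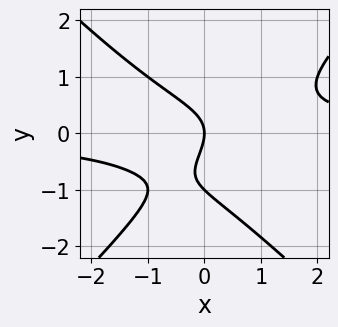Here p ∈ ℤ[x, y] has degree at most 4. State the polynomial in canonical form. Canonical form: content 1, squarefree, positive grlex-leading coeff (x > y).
First, degree: no degree-2 curve has this shape, so deg p = 3.
Then, checking where it meets the axes: it meets the x-axis at x = 0 (among the integer gridlines); among the integer gridlines, it crosses the y-axis at y ∈ {-1, 0}.
Finally, assembling these constraints gives the stated polynomial.

x^2*y - y^3 - y^2 - x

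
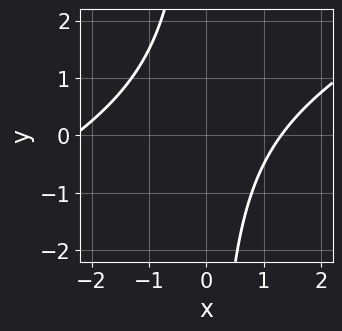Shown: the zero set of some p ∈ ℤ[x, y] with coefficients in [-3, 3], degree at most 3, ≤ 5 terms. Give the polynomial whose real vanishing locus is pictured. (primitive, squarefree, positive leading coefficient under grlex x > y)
Degree: a generic line meets the curve in up to 2 points, so deg p = 2.
Checking where it meets the axes: it misses every integer gridline on the y-axis.
Solving for integer coefficients yields p as stated.

x^2 - 2*x*y + x - 3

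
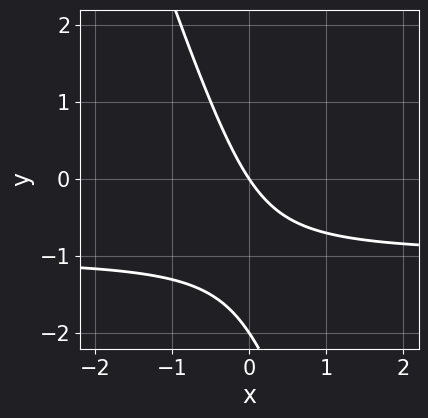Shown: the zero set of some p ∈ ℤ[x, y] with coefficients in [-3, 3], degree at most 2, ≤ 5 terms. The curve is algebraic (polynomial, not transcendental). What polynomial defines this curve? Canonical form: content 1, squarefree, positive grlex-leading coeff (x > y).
3*x*y + y^2 + 3*x + 2*y

Degree: a generic line meets the curve in up to 2 points, so deg p = 2.
From the axis intercepts and sections: among the integer gridlines, it crosses the y-axis at y ∈ {-2, 0}; it crosses the x-axis at the gridline x = 0.
Fitting integer coefficients to these (and the overall shape) gives p.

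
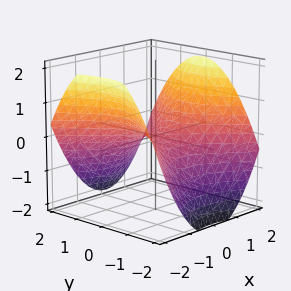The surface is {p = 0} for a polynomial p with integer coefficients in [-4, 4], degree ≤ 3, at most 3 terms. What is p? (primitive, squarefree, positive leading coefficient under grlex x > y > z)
x^2 - y^2 - 2*z

deg p = 2. A saddle surface; a quadric.
Symmetries: mirror symmetry x ↦ −x ⇒ only even powers of x; it's symmetric under y → −y, forcing even powers of y.
From the visible intercepts: one z-axis crossing is at z = 0; it meets the y-axis at y = 0 (among the integer gridlines); one x-axis crossing is at x = 0.
Solving for integer coefficients yields p as stated.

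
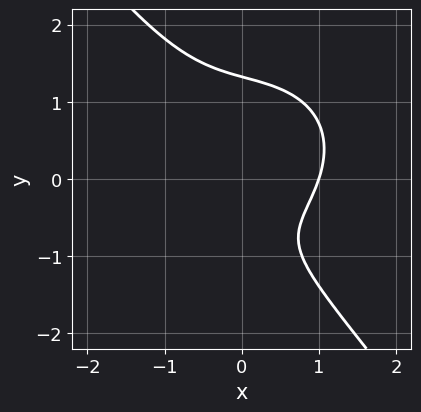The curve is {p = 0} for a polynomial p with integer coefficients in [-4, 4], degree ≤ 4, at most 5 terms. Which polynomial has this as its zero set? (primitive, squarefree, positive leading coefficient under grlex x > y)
(a) Degree: a generic line meets the curve in up to 3 points, so deg p = 3.
(b) From the axis intercepts and sections: it meets the x-axis at x = 1 (among the integer gridlines).
(c) Solving for integer coefficients yields p as stated.

3*x^3 + 2*x*y^2 + 3*y^3 - 3*y - 3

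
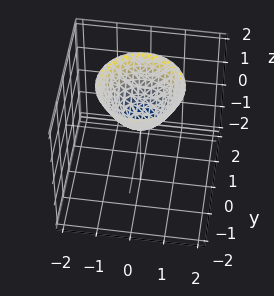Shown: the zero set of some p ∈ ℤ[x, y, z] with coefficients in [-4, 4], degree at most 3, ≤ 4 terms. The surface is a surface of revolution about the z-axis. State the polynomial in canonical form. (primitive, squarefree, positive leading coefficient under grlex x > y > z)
2*x^2 + 2*y^2 - 2*z + 1

(a) deg p = 2.
(b) Symmetries: rotational symmetry about the z-axis ⇒ p depends on x, y only through x² + y².
(c) From the visible intercepts: a circular section at z = 1 has radius between 0 and 1; the surface avoids every integer x-axis point in the box; no y-intercept at any integer in the box.
(d) Together with the visible shape, these determine p as stated.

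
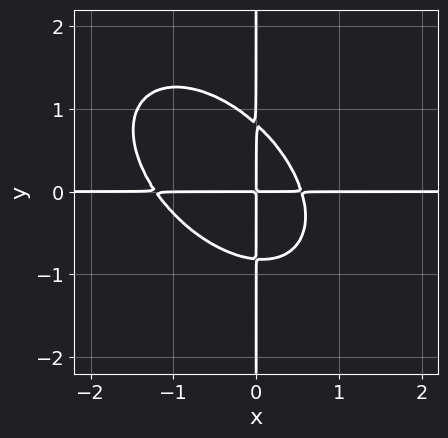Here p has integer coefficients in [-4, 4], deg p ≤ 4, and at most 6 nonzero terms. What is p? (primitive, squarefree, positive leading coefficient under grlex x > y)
(a) The degree is 4 — a generic line meets the curve in up to 4 points.
(b) Checking where it meets the axes: the visible x-axis segment lies entirely on the curve; the visible y-axis segment lies entirely on the curve.
(c) Putting this together gives p.

3*x^3*y + 3*x^2*y^2 + 3*x*y^3 + 2*x^2*y - 2*x*y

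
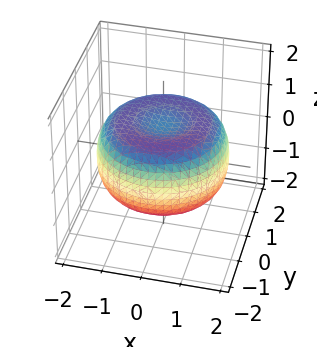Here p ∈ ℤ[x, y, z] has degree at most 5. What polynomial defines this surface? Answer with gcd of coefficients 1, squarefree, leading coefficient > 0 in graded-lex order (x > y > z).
1. The degree is 4 — a generic line meets the surface in up to 4 points.
2. By symmetry, every cross-section ⟂ z is a circle, so x, y appear only via x² + y².
3. Checking where it meets the axes: a circular section at z = 0 has radius between 1 and 2.
4. Matching integer coefficients to the picture gives p.

x^4 + 2*x^2*y^2 + y^4 - 2*x^2 - 2*y^2 + 3*z^2 - 2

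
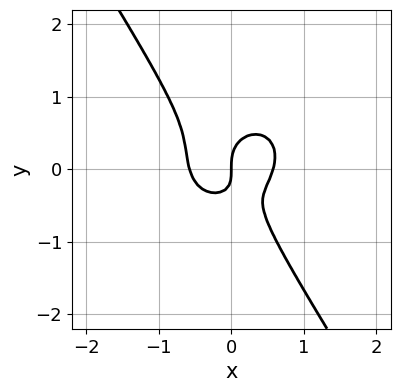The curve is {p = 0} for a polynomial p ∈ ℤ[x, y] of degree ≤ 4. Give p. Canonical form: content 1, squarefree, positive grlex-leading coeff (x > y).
The degree is 3 — the shape is more complex than any degree-2 curve.
Against the integer gridlines: it crosses the y-axis at the gridline y = 0; one x-axis crossing is at x = 0.
The integer polynomial consistent with all of this is the stated p.

3*x^3 + 2*x*y^2 + 2*y^3 - x*y - x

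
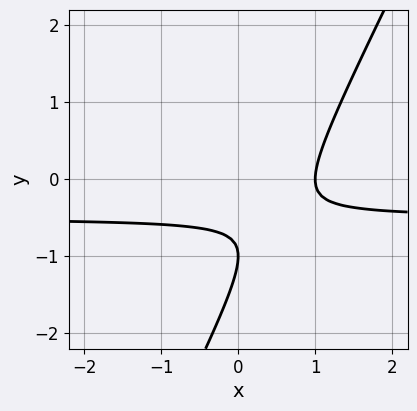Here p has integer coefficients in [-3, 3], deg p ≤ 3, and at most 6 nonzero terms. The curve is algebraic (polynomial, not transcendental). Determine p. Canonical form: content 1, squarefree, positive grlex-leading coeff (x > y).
2*x*y - y^2 + x - 2*y - 1

First, the degree is 2 — a generic line meets the curve in up to 2 points.
Next, observable constraints: it crosses the y-axis at the gridline y = -1; it crosses the x-axis at the gridline x = 1.
Finally, these observations pin down the coefficients.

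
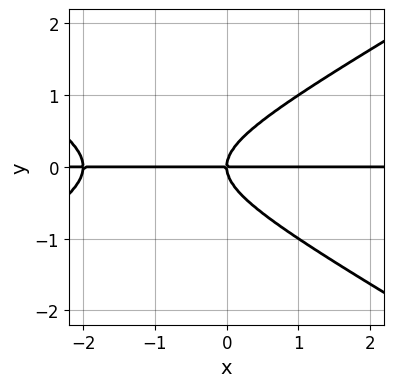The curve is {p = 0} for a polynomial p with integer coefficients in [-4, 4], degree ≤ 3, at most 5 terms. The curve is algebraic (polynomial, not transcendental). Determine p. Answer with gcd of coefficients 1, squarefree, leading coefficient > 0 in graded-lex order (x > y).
x^2*y - 3*y^3 + 2*x*y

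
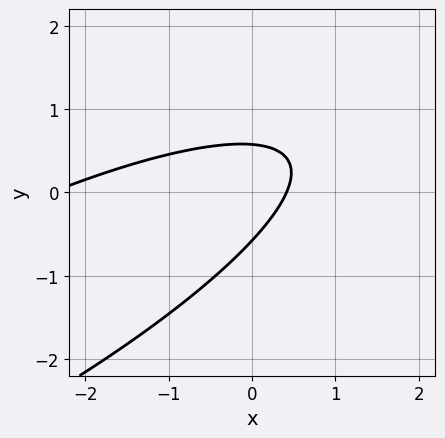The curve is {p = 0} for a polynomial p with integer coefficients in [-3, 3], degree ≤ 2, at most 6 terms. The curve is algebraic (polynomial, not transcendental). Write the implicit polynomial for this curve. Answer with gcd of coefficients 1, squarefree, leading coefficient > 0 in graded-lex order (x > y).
x^2 - 3*x*y + 3*y^2 + 2*x - 1

1. The degree is 2 — a generic line meets the curve in up to 2 points.
2. Putting this together gives p.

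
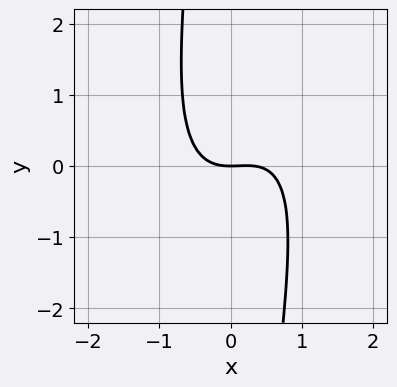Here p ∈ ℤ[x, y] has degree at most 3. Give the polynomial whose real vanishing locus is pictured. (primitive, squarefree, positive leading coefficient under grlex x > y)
3*x^3 - 2*x^2*y + x*y^2 - x^2 + 3*y

First, the degree is 3 — no degree-2 curve has this shape.
Then, from the visible intercepts: one y-axis crossing is at y = 0; one x-axis crossing is at x = 0.
Finally, these observations pin down the coefficients.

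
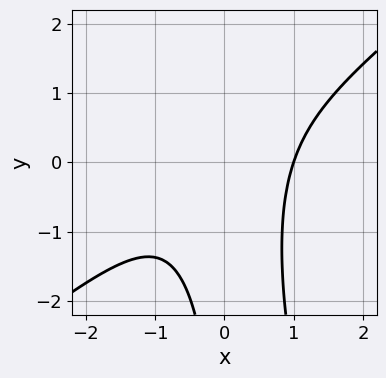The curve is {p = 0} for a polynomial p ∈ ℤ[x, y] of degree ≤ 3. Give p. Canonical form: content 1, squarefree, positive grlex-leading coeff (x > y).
3*x^3 - 3*x^2*y - x*y^2 - 3

First, degree: no degree-2 curve has this shape, so deg p = 3.
Then, from the visible intercepts: it meets the x-axis at x = 1 (among the integer gridlines); no y-intercept at any integer in the box.
Finally, the integer polynomial consistent with all of this is the stated p.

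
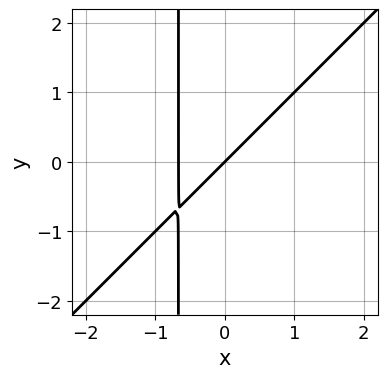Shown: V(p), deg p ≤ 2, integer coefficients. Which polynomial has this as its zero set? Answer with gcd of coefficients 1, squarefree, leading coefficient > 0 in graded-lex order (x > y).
1. deg p = 2. A generic line meets the curve in up to 2 points.
2. From the visible intercepts: it meets the y-axis at y = 0 (among the integer gridlines); one x-axis crossing is at x = 0.
3. Assembling these constraints gives the stated polynomial.

3*x^2 - 3*x*y + 2*x - 2*y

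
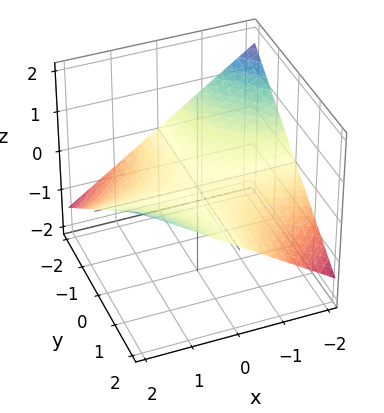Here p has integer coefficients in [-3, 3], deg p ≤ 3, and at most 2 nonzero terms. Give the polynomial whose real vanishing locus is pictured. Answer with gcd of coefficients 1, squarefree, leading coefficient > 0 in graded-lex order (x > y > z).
x*y - 3*z

The degree is 2 — a hyperbolic paraboloid; a quadric.
Checking where it meets the axes: every point of the x-axis in the box is on the surface; every point of the y-axis in the box is on the surface.
These observations pin down the coefficients.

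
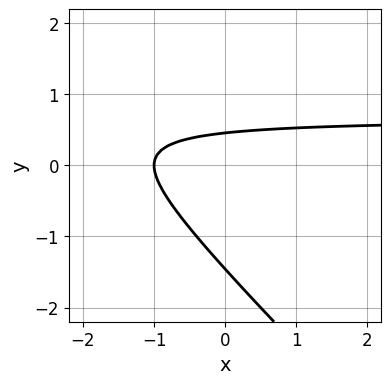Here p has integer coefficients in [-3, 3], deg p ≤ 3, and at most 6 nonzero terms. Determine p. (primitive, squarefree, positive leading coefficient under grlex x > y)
1. Degree: a generic line meets the curve in up to 2 points, so deg p = 2.
2. Reading off the gridlines: one x-axis crossing is at x = -1.
3. Putting this together gives p.

3*x*y + 3*y^2 - 2*x + 3*y - 2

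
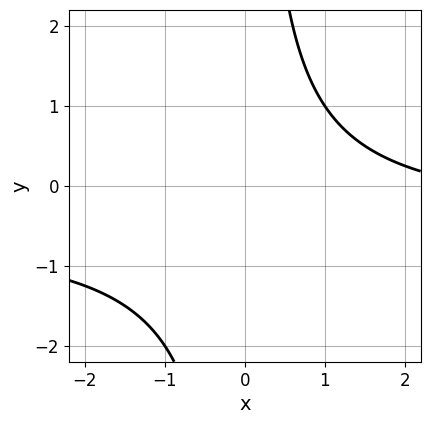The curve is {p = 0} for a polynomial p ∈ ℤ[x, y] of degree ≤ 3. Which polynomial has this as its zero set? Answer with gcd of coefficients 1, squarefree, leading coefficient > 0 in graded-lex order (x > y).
2*x*y + x - 3

1. The degree is 2 — a generic line meets the curve in up to 2 points.
2. Reading off the gridlines: it misses every integer gridline on the y-axis; the curve avoids every integer x-axis point in the box.
3. Assembling these constraints gives the stated polynomial.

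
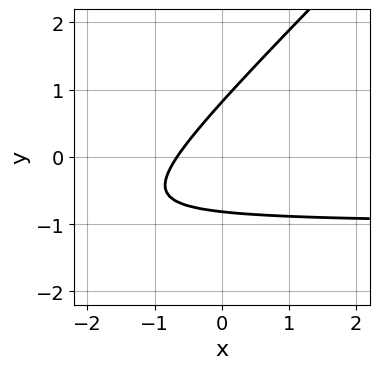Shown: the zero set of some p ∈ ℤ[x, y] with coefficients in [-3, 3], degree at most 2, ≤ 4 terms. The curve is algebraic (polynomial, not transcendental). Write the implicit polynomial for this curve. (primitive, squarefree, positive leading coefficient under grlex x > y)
3*x*y - 3*y^2 + 3*x + 2

1. Degree: the shape is more complex than any degree-1 curve, so deg p = 2.
2. Solving for integer coefficients yields p as stated.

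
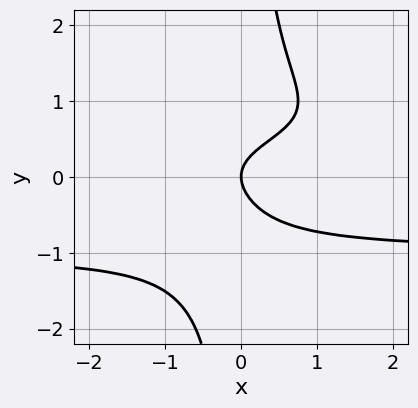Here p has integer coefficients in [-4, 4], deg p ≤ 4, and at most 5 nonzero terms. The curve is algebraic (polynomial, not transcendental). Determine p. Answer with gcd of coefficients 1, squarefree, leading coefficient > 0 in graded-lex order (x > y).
Degree: no degree-3 curve has this shape, so deg p = 4.
Against the integer gridlines: it meets the y-axis at y = 0 (among the integer gridlines); it meets the x-axis at x = 0 (among the integer gridlines).
These observations pin down the coefficients.

3*x*y^3 - x*y - 3*y^2 + 2*x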